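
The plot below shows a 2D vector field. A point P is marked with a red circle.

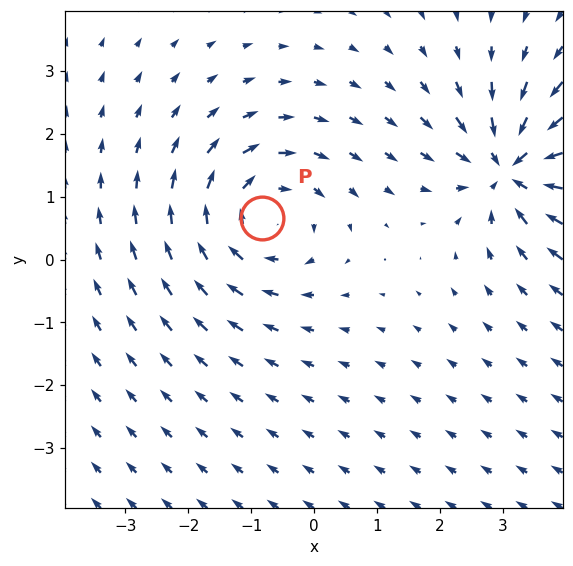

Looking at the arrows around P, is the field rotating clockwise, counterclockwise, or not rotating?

clockwise

Near P at (-0.8, 0.7) the arrows circulate clockwise. The curl (z-component) there is about -3; negative curl means clockwise rotation.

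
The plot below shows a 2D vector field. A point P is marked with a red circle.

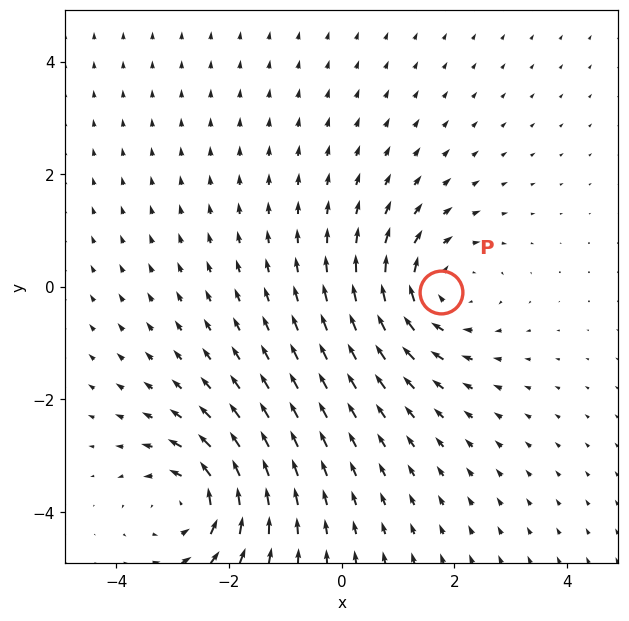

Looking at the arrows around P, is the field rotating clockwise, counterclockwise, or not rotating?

clockwise

Near P at (1.8, -0.1) the arrows circulate clockwise. The curl (z-component) there is about -3; negative curl means clockwise rotation.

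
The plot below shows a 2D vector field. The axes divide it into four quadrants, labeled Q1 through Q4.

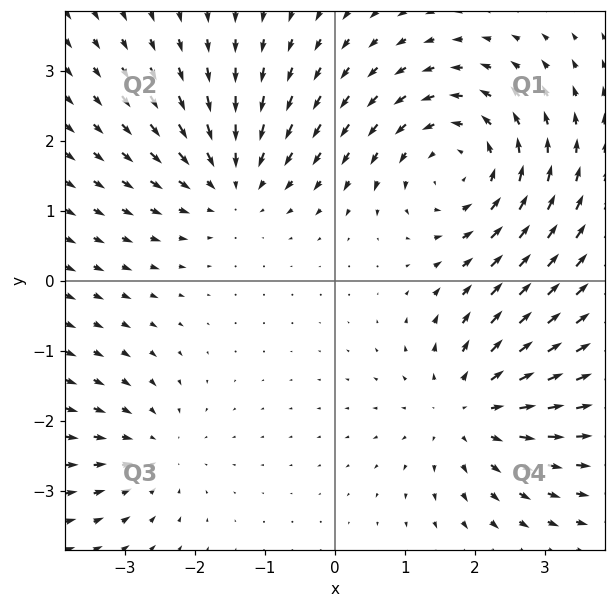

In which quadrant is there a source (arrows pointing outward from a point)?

The source sits at approximately (1.9, -1.8), which lies in quadrant Q4. The divergence there is about +4, positive as expected for a source.

Q4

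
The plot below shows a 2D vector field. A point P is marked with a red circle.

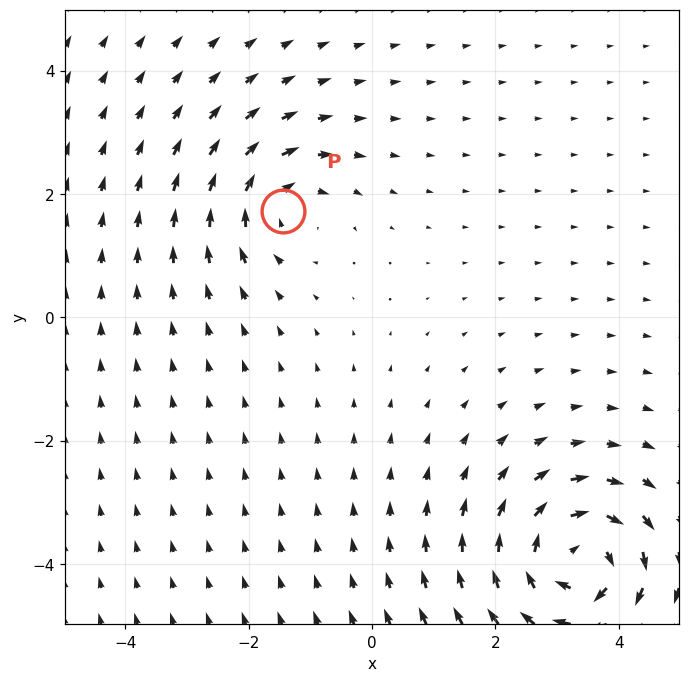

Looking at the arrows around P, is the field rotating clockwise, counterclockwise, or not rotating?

Near P at (-1.4, 1.7) the arrows circulate clockwise. The curl (z-component) there is about -3; negative curl means clockwise rotation.

clockwise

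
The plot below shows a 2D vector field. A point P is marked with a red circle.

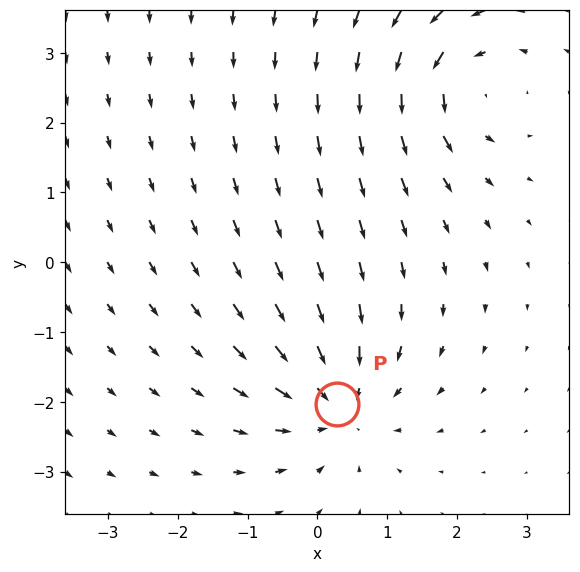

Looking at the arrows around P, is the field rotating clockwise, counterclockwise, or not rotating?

not rotating

Near P at (0.3, -2.0) the arrows show no circulation. The curl there is ≈0.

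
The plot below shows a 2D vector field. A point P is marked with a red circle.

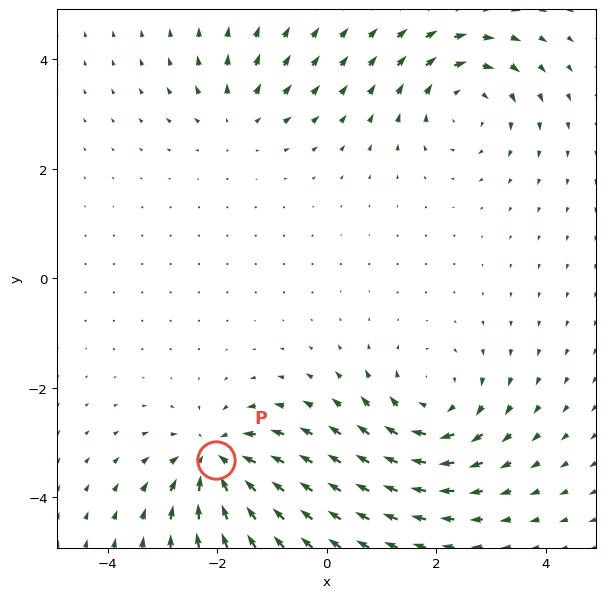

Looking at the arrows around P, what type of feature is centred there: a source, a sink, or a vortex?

sink

At P (-2.0, -3.3) the arrows converge inward. Divergence about -7, curl ≈0 — negative divergence with near-zero curl is a sink.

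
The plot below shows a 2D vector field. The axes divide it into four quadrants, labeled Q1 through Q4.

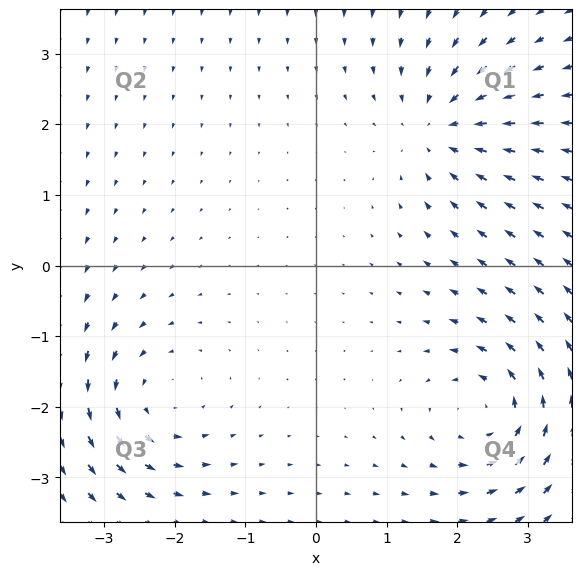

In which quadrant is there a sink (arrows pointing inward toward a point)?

Q1

The sink sits at approximately (1.8, 2.0), which lies in quadrant Q1. The divergence there is about -5, negative as expected for a sink.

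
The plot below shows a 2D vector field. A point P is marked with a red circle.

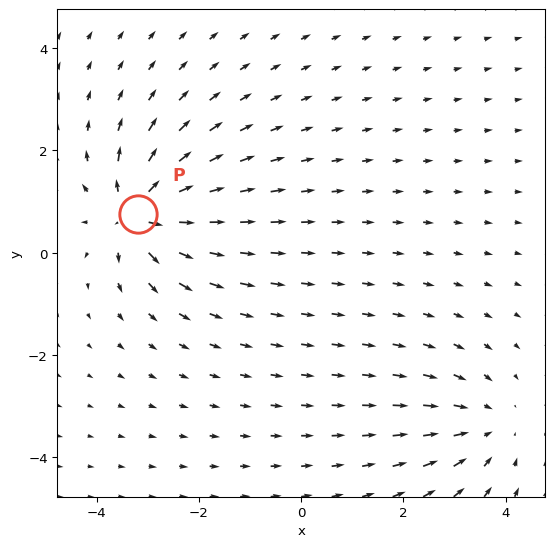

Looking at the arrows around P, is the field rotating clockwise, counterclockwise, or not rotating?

not rotating

Near P at (-3.2, 0.8) the arrows show no circulation. The curl there is ≈0.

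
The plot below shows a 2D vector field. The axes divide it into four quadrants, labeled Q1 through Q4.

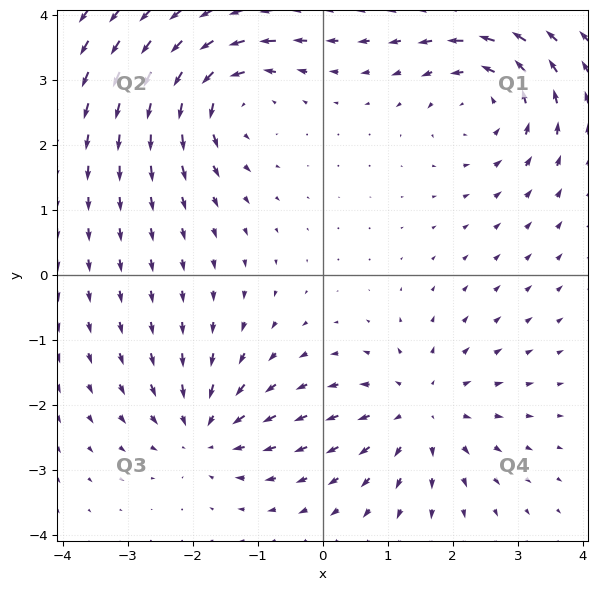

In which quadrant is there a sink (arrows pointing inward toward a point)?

The sink sits at approximately (-1.8, -2.4), which lies in quadrant Q3. The divergence there is about -4, negative as expected for a sink.

Q3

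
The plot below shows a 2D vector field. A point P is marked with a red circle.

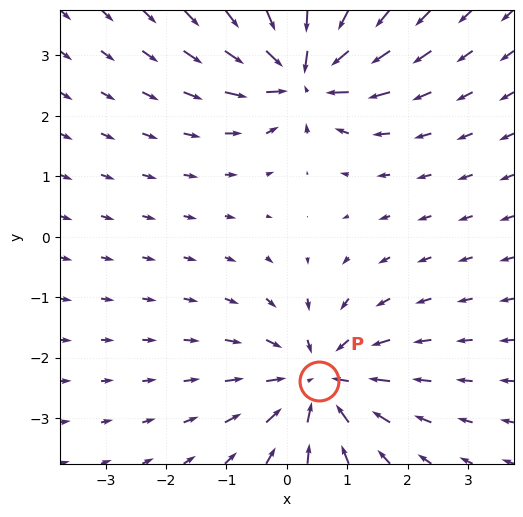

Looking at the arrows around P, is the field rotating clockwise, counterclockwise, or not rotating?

Near P at (0.5, -2.4) the arrows show no circulation. The curl there is ≈0.

not rotating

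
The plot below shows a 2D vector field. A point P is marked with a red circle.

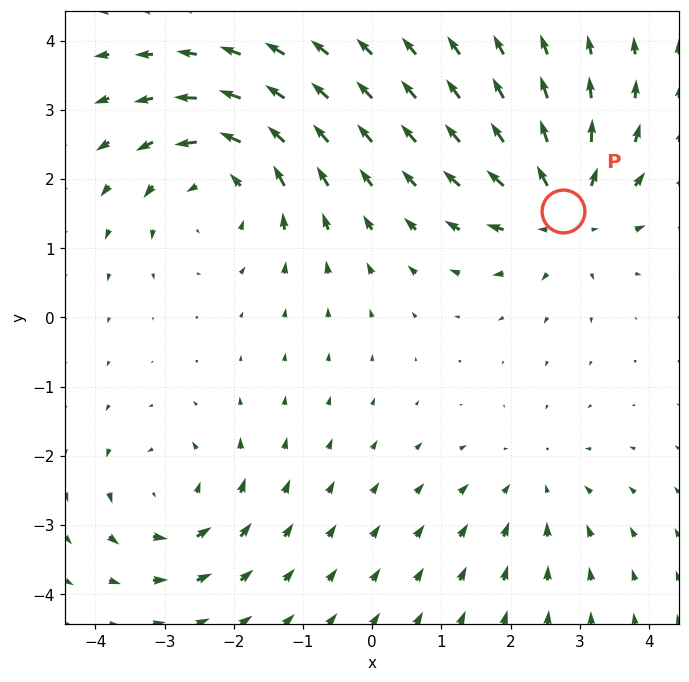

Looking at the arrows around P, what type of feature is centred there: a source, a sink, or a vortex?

source

At P (2.8, 1.5) the arrows spread outward. Divergence about +5, curl ≈0 — positive divergence with near-zero curl is a source.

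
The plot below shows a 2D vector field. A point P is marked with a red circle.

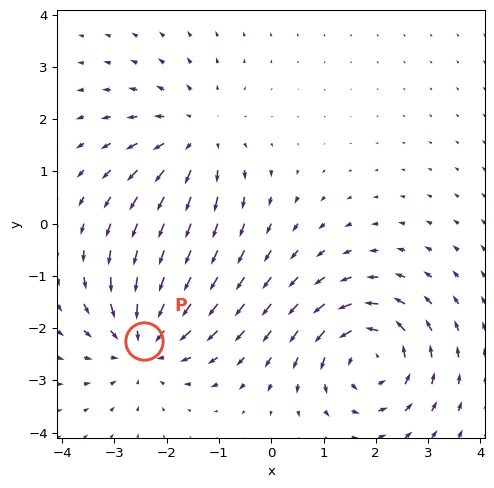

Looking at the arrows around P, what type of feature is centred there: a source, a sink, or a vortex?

sink

At P (-2.4, -2.3) the arrows converge inward. Divergence about -3, curl ≈0 — negative divergence with near-zero curl is a sink.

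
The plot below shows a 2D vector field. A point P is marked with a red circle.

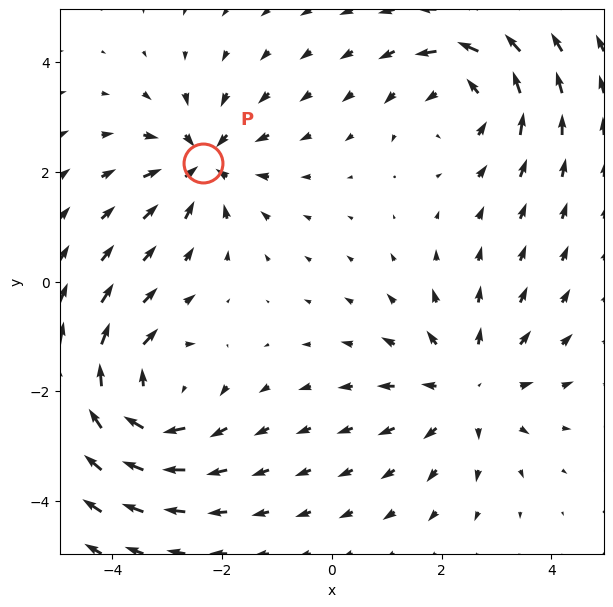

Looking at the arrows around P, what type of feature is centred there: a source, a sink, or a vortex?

At P (-2.4, 2.2) the arrows converge inward. Divergence about -4, curl ≈0 — negative divergence with near-zero curl is a sink.

sink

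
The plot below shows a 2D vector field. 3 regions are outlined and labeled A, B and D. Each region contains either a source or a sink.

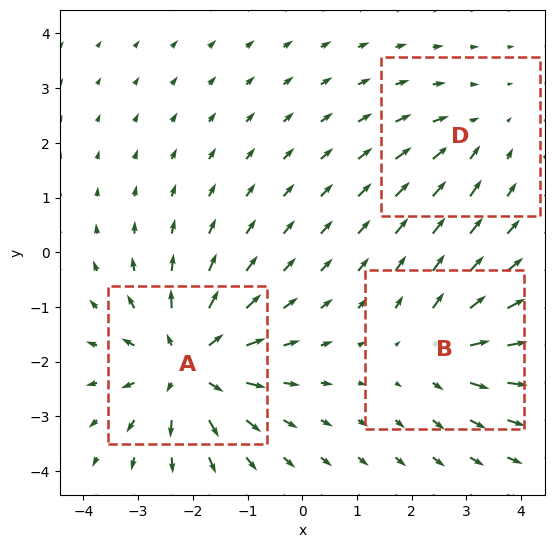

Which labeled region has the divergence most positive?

Divergence at each region's feature centre — A: about +5, B: about +3, D: about -2. Region A is most positive.

A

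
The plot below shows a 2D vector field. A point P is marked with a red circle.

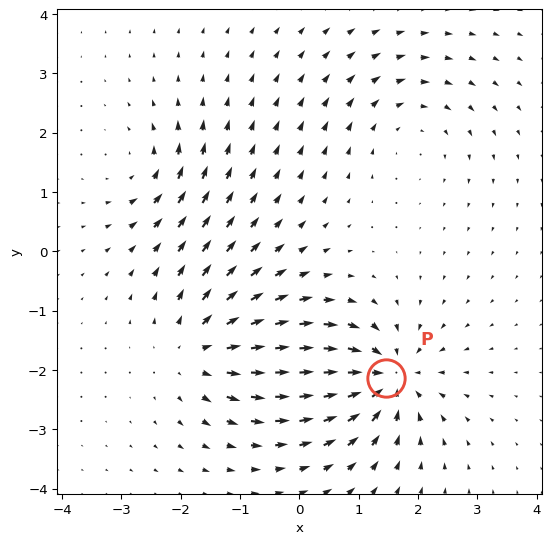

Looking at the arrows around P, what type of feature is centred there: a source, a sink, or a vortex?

At P (1.5, -2.1) the arrows converge inward. Divergence about -7, curl ≈0 — negative divergence with near-zero curl is a sink.

sink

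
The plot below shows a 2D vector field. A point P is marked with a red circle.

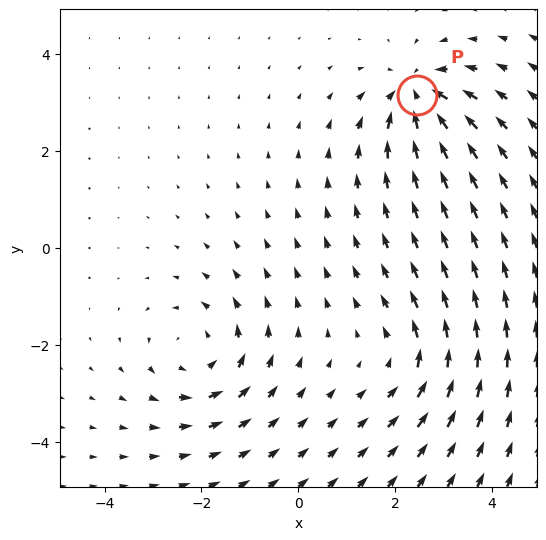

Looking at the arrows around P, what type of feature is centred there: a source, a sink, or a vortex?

At P (2.4, 3.2) the arrows converge inward. Divergence about -6, curl ≈0 — negative divergence with near-zero curl is a sink.

sink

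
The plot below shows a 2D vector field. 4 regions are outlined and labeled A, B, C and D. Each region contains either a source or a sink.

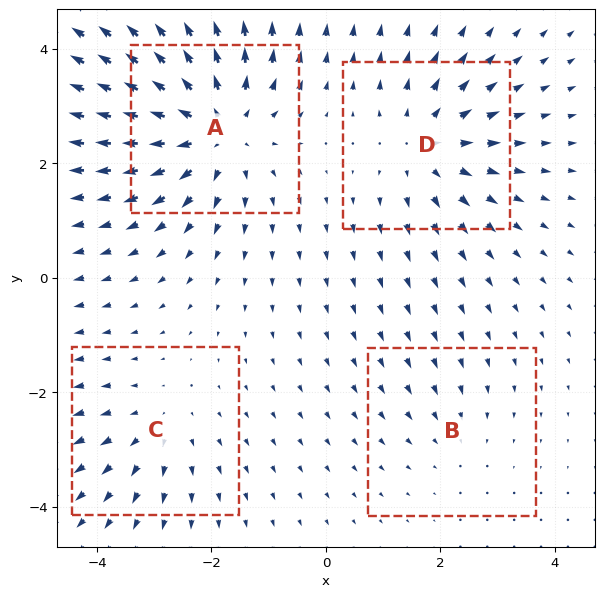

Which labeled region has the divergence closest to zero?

Divergence at each region's feature centre — A: about +6, B: about -2, C: about +3, D: about +4. Region B is closest to zero.

B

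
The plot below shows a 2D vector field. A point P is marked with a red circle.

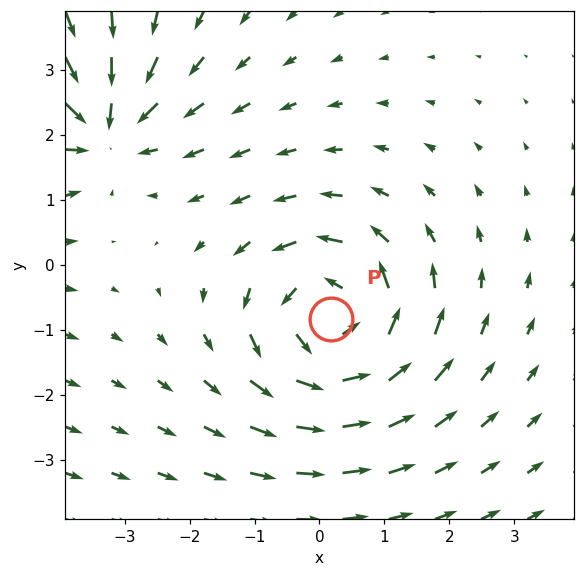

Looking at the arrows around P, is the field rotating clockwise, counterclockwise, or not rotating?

Near P at (0.2, -0.8) the arrows circulate counterclockwise. The curl (z-component) there is about +4; positive curl means counterclockwise rotation.

counterclockwise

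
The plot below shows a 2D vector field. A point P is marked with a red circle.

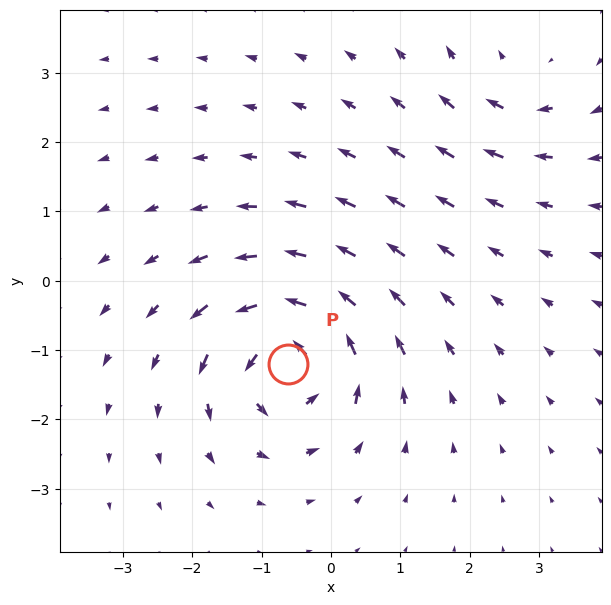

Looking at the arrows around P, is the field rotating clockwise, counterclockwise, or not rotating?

counterclockwise

Near P at (-0.6, -1.2) the arrows circulate counterclockwise. The curl (z-component) there is about +7; positive curl means counterclockwise rotation.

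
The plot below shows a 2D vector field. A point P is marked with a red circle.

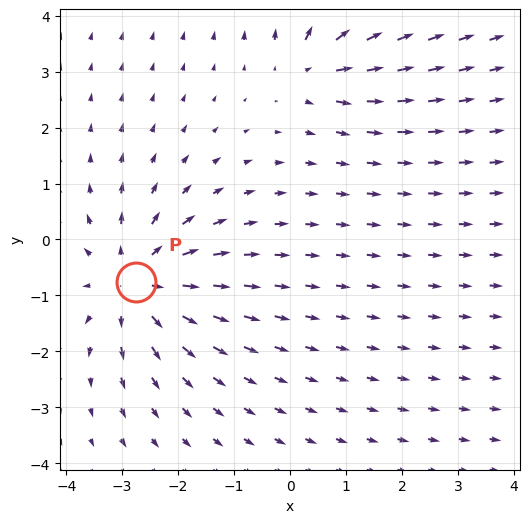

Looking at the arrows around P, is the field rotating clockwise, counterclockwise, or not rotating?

Near P at (-2.8, -0.8) the arrows show no circulation. The curl there is ≈0.

not rotating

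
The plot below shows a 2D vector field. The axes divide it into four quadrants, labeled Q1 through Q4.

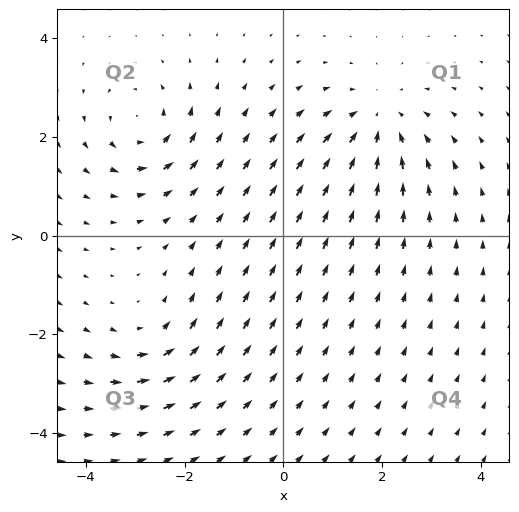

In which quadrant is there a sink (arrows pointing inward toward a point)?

Q1

The sink sits at approximately (1.9, 2.3), which lies in quadrant Q1. The divergence there is about -3, negative as expected for a sink.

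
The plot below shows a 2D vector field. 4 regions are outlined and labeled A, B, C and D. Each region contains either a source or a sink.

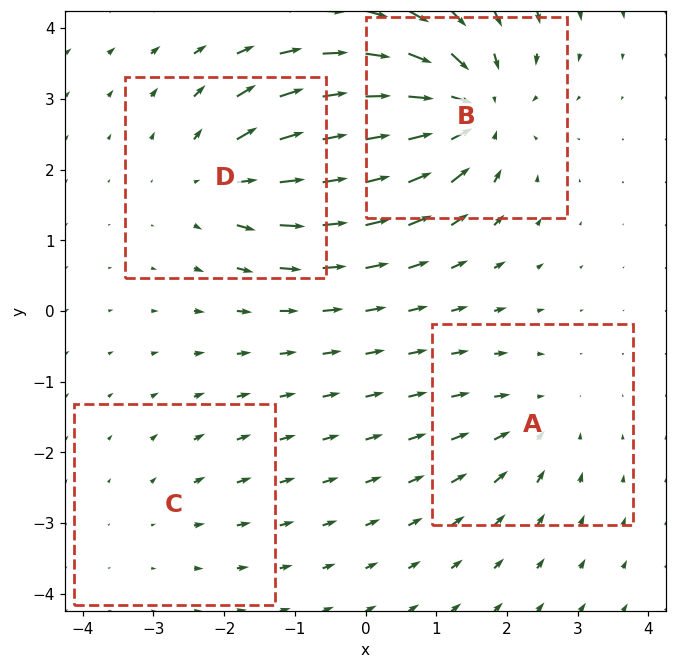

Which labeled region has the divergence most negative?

Divergence at each region's feature centre — A: about -3, B: about -7, C: about +2, D: about +5. Region B is most negative.

B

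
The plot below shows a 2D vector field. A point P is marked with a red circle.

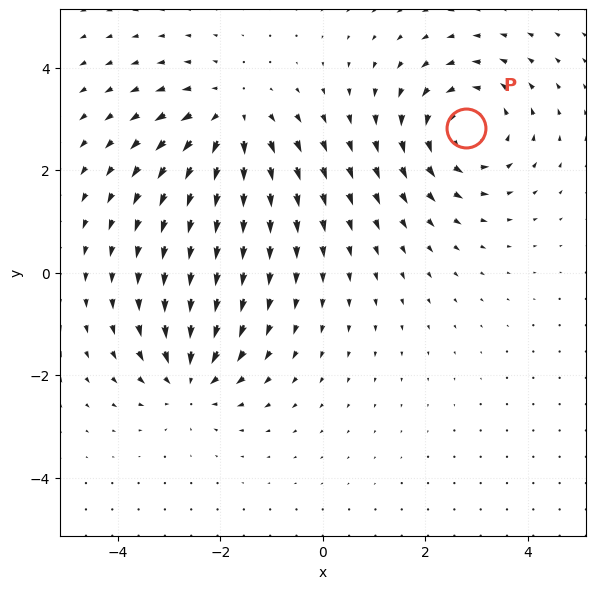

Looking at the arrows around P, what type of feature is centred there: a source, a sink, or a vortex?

At P (2.8, 2.8) the arrows circulate counterclockwise. Divergence ≈0, curl about +5 — near-zero divergence with nonzero curl is a vortex.

vortex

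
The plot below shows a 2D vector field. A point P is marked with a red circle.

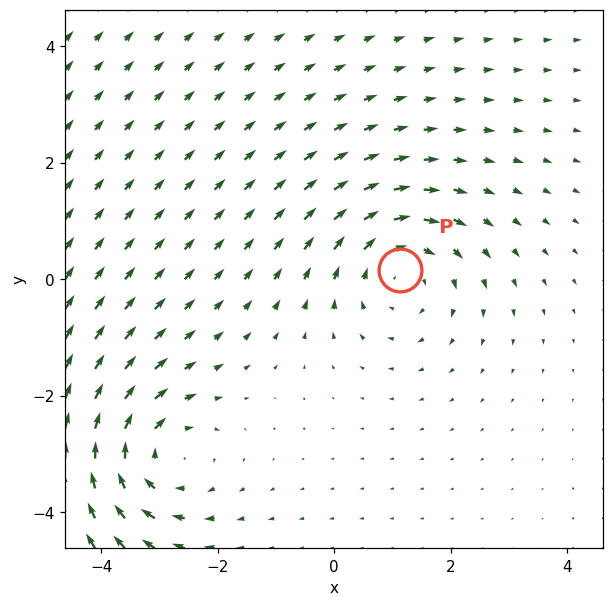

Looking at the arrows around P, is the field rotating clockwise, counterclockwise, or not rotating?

Near P at (1.1, 0.2) the arrows circulate clockwise. The curl (z-component) there is about -3; negative curl means clockwise rotation.

clockwise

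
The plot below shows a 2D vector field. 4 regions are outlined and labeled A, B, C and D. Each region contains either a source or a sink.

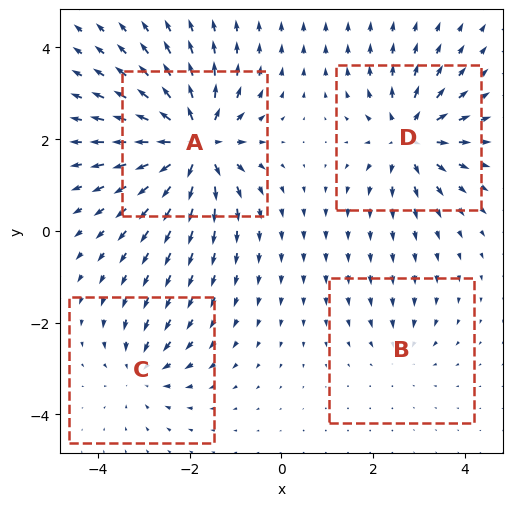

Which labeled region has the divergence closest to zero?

B

Divergence at each region's feature centre — A: about +9, B: about -3, C: about -4, D: about +6. Region B is closest to zero.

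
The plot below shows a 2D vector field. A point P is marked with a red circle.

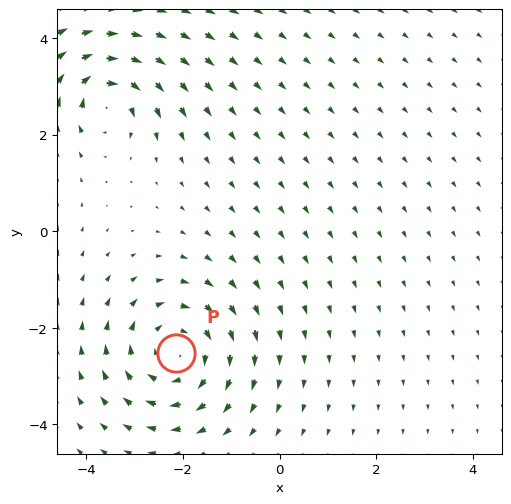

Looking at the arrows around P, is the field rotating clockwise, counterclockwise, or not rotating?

Near P at (-2.2, -2.5) the arrows circulate clockwise. The curl (z-component) there is about -4; negative curl means clockwise rotation.

clockwise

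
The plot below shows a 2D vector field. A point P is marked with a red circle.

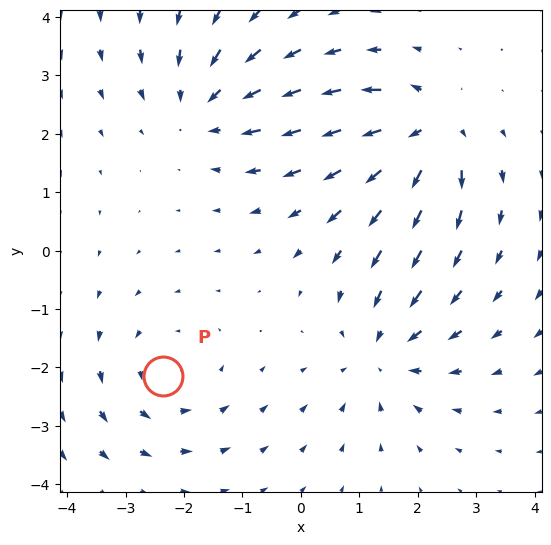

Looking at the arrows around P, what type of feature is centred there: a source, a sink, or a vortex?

vortex

At P (-2.4, -2.2) the arrows circulate counterclockwise. Divergence ≈0, curl about +3 — near-zero divergence with nonzero curl is a vortex.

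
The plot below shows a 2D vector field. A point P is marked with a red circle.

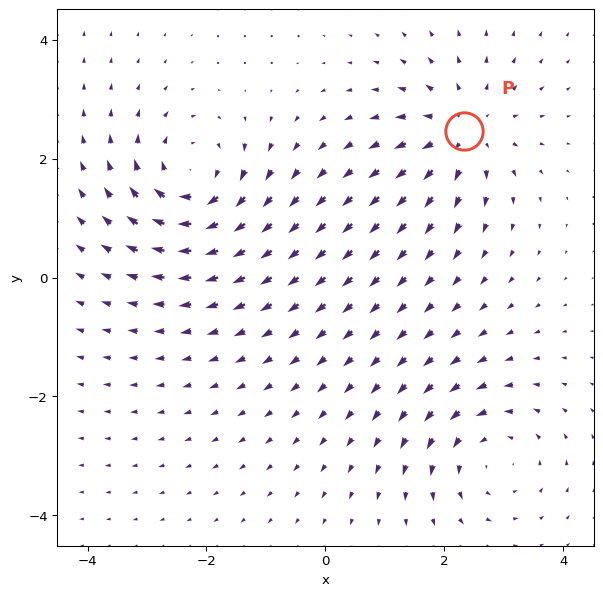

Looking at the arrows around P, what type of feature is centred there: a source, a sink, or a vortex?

source

At P (2.3, 2.5) the arrows spread outward. Divergence about +5, curl ≈0 — positive divergence with near-zero curl is a source.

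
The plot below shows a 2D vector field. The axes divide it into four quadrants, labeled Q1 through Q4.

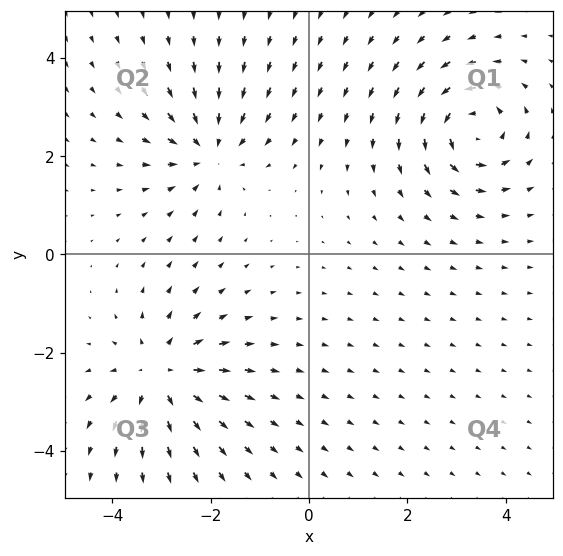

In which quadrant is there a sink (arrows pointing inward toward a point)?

Q2

The sink sits at approximately (-2.0, 2.1), which lies in quadrant Q2. The divergence there is about -3, negative as expected for a sink.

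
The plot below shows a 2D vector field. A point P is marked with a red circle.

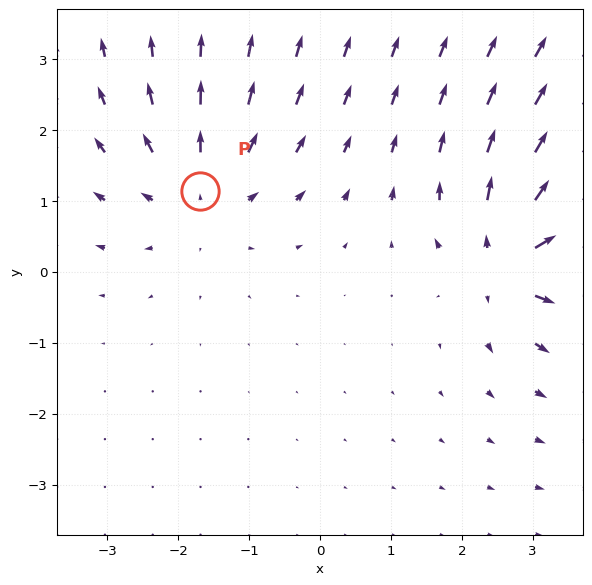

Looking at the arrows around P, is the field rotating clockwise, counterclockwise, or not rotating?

Near P at (-1.7, 1.1) the arrows show no circulation. The curl there is ≈0.

not rotating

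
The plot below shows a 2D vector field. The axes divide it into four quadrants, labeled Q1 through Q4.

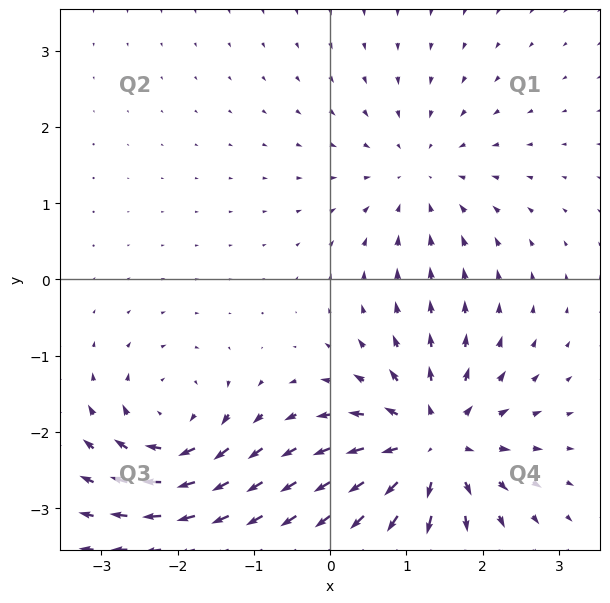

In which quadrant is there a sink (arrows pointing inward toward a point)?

Q1

The sink sits at approximately (1.2, 1.4), which lies in quadrant Q1. The divergence there is about -3, negative as expected for a sink.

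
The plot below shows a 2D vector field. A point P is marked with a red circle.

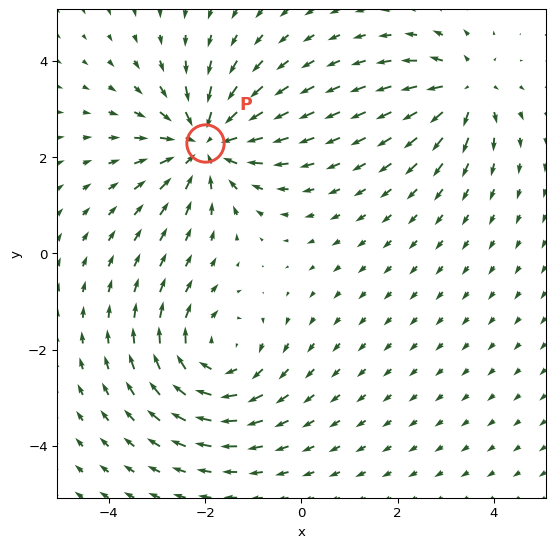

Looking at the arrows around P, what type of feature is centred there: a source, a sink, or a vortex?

sink

At P (-2.0, 2.3) the arrows converge inward. Divergence about -5, curl ≈0 — negative divergence with near-zero curl is a sink.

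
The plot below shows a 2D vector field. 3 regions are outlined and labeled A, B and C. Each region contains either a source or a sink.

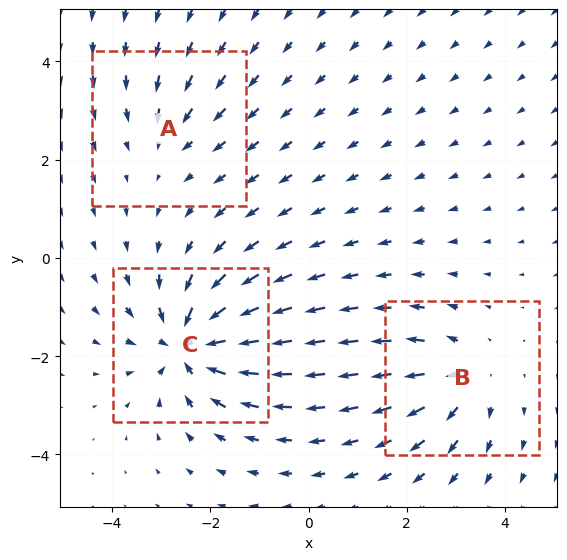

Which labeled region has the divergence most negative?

C

Divergence at each region's feature centre — A: about -2, B: about +3, C: about -6. Region C is most negative.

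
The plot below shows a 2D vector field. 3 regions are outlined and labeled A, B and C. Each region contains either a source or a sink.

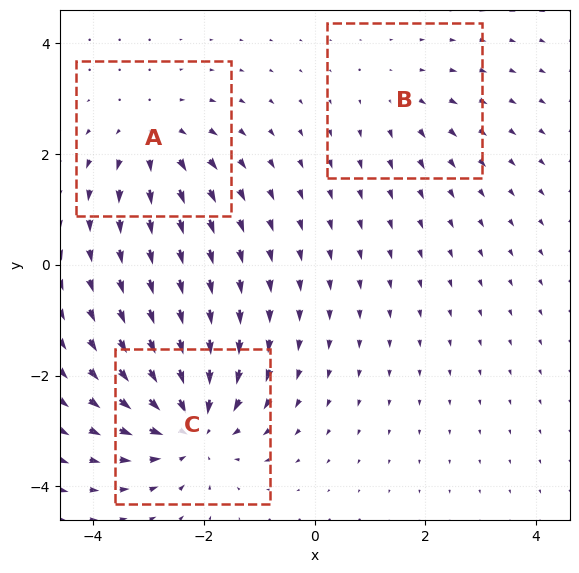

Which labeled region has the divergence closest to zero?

B

Divergence at each region's feature centre — A: about +3, B: about +2, C: about -5. Region B is closest to zero.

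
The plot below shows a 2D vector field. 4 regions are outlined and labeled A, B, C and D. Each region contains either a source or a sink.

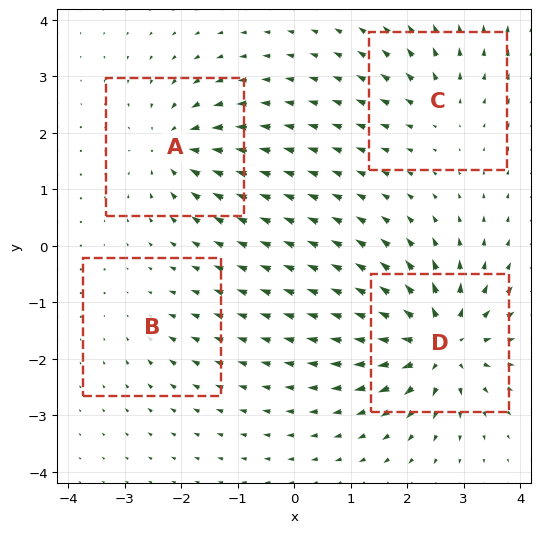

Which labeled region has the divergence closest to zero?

B

Divergence at each region's feature centre — A: about -6, B: about -2, C: about +4, D: about +9. Region B is closest to zero.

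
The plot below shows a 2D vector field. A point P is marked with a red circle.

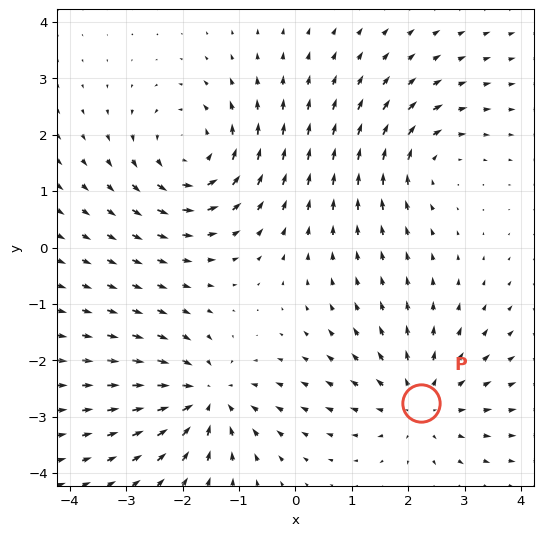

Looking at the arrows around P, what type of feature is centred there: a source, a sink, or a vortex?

source

At P (2.2, -2.8) the arrows spread outward. Divergence about +4, curl ≈0 — positive divergence with near-zero curl is a source.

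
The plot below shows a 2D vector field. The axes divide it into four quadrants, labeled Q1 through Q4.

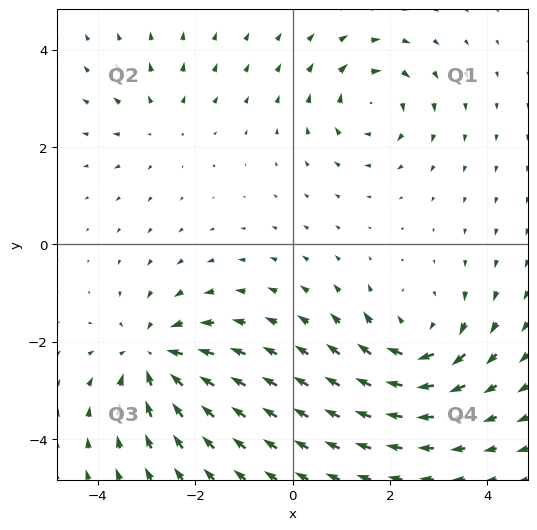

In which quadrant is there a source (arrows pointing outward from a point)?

The source sits at approximately (-2.7, 2.5), which lies in quadrant Q2. The divergence there is about +3, positive as expected for a source.

Q2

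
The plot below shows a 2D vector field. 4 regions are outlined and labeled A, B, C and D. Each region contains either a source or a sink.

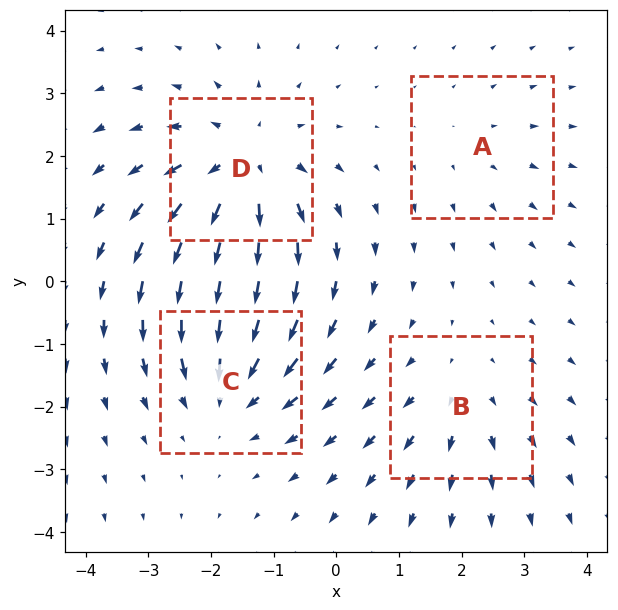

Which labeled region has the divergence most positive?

D

Divergence at each region's feature centre — A: about +2, B: about +3, C: about -5, D: about +6. Region D is most positive.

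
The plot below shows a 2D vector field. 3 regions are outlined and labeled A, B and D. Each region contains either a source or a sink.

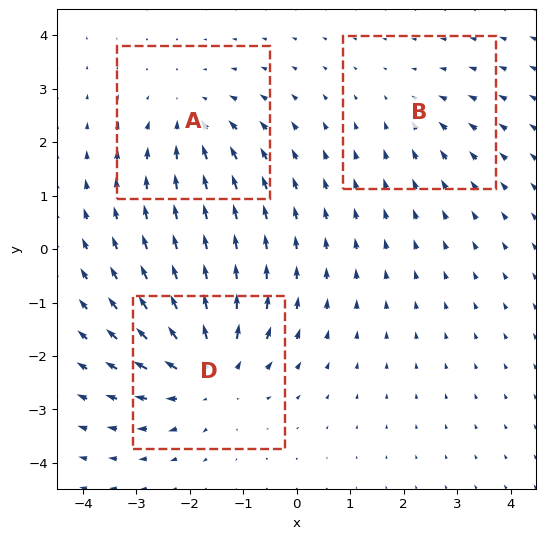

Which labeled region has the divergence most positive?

Divergence at each region's feature centre — A: about -3, B: about -2, D: about +5. Region D is most positive.

D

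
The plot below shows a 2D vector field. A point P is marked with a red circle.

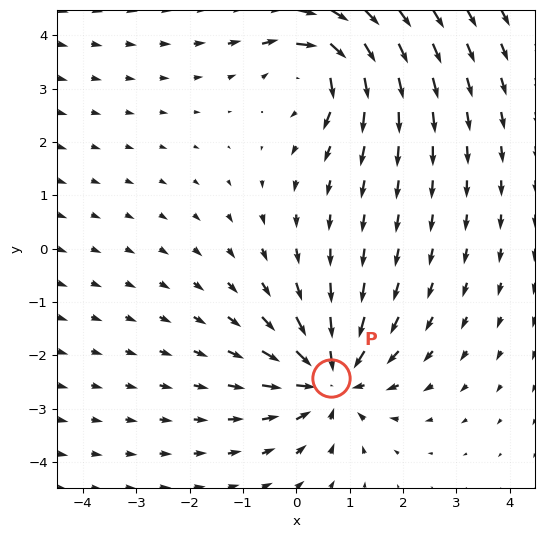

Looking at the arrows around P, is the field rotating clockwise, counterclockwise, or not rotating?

Near P at (0.6, -2.4) the arrows show no circulation. The curl there is ≈0.

not rotating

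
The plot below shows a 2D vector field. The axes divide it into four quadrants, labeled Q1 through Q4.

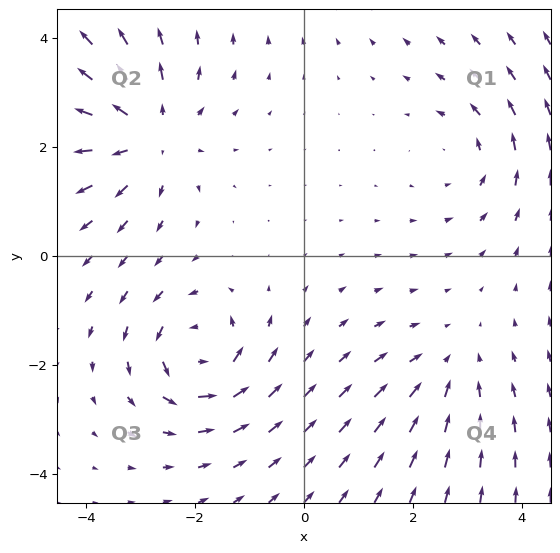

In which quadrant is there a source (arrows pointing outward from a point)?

The source sits at approximately (-2.9, 2.2), which lies in quadrant Q2. The divergence there is about +4, positive as expected for a source.

Q2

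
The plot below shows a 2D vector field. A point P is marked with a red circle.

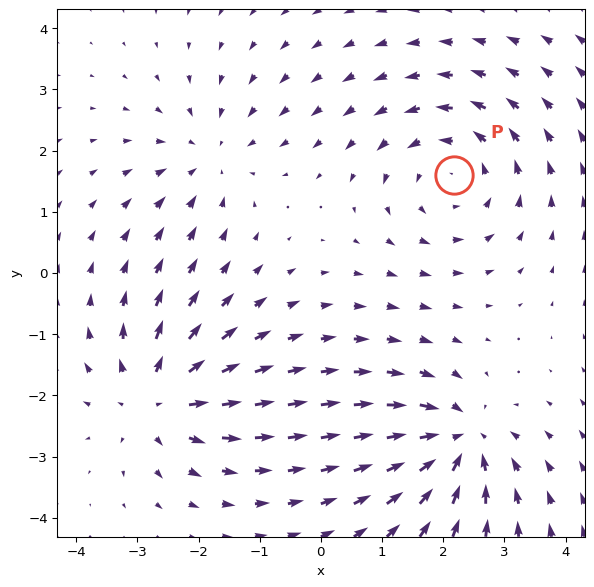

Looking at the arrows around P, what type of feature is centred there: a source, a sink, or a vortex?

vortex

At P (2.2, 1.6) the arrows circulate counterclockwise. Divergence ≈0, curl about +3 — near-zero divergence with nonzero curl is a vortex.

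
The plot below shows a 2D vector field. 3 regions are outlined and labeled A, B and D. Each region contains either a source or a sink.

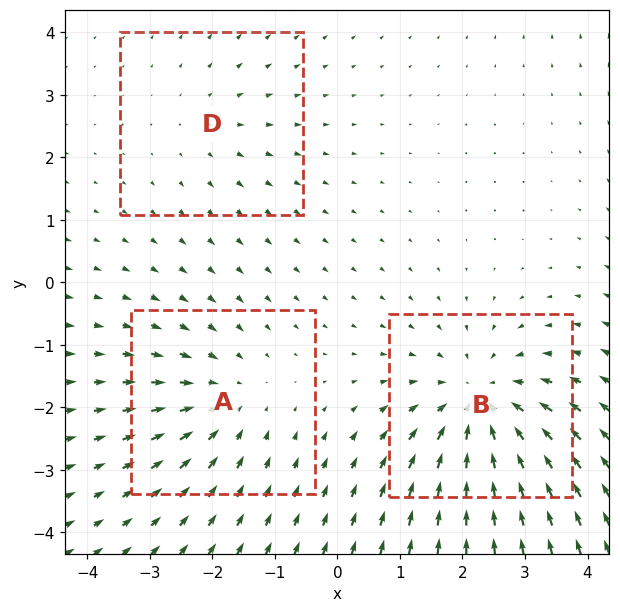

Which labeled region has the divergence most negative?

Divergence at each region's feature centre — A: about -3, B: about -4, D: about +2. Region B is most negative.

B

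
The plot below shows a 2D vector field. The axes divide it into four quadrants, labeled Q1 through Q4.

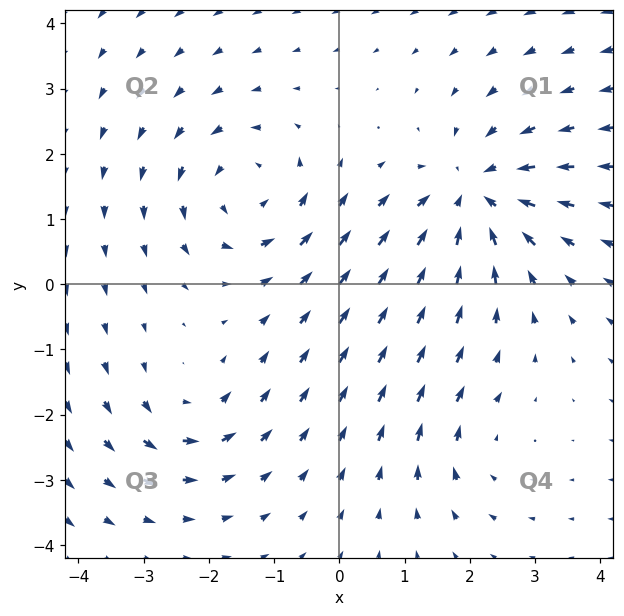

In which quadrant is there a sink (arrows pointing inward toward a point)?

Q1

The sink sits at approximately (2.1, 1.4), which lies in quadrant Q1. The divergence there is about -5, negative as expected for a sink.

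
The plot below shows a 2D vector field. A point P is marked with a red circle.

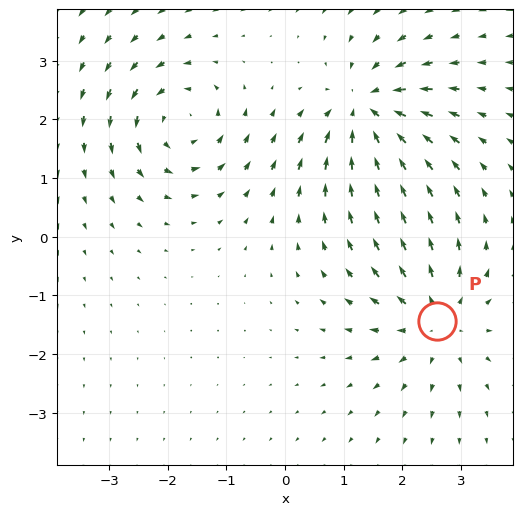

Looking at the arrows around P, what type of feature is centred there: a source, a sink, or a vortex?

source

At P (2.6, -1.4) the arrows spread outward. Divergence about +4, curl ≈0 — positive divergence with near-zero curl is a source.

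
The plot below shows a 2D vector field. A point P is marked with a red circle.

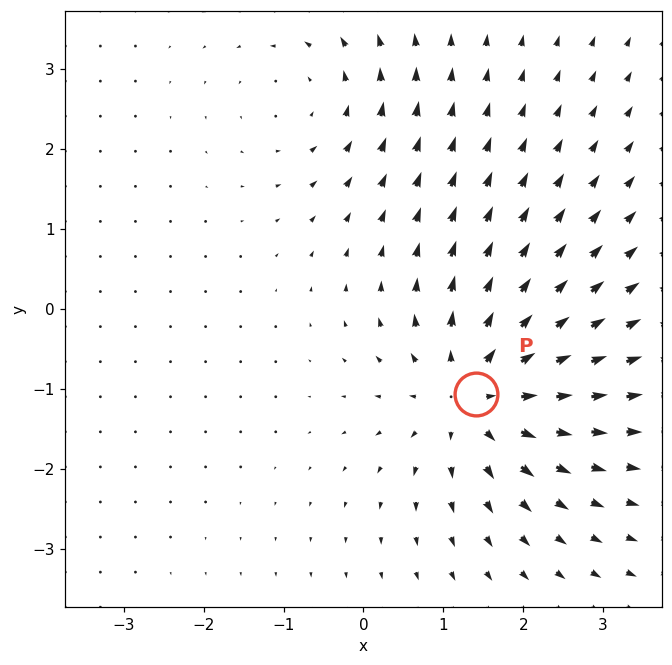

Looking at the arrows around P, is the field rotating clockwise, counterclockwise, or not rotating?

not rotating

Near P at (1.4, -1.1) the arrows show no circulation. The curl there is ≈0.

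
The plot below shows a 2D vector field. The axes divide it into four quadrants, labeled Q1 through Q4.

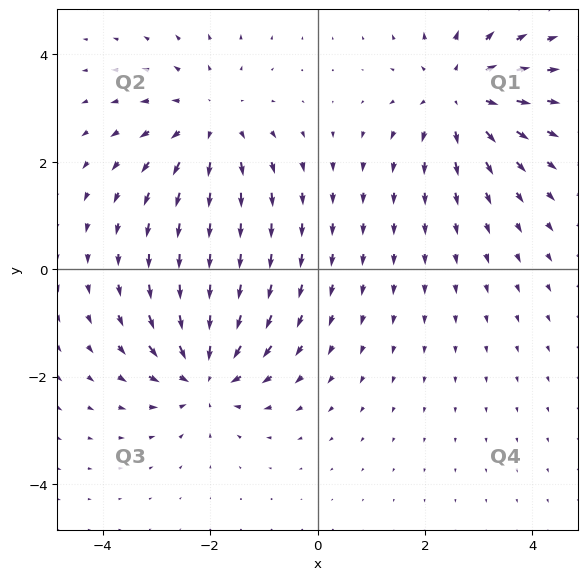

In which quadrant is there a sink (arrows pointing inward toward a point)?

Q3

The sink sits at approximately (-2.1, -1.9), which lies in quadrant Q3. The divergence there is about -5, negative as expected for a sink.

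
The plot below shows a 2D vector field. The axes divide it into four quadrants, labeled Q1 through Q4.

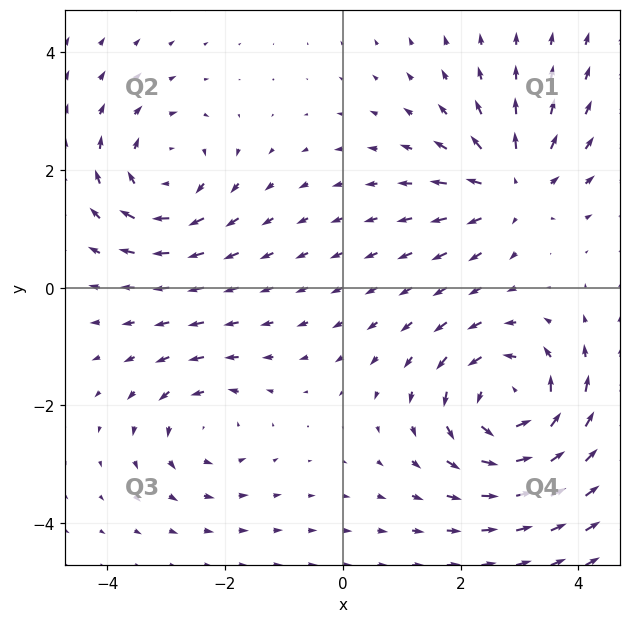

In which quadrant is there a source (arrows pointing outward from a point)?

Q1

The source sits at approximately (2.9, 1.7), which lies in quadrant Q1. The divergence there is about +4, positive as expected for a source.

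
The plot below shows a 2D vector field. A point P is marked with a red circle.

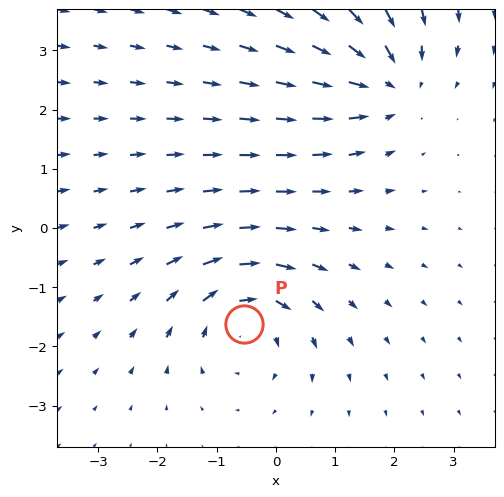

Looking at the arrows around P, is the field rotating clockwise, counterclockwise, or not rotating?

Near P at (-0.5, -1.6) the arrows circulate clockwise. The curl (z-component) there is about -4; negative curl means clockwise rotation.

clockwise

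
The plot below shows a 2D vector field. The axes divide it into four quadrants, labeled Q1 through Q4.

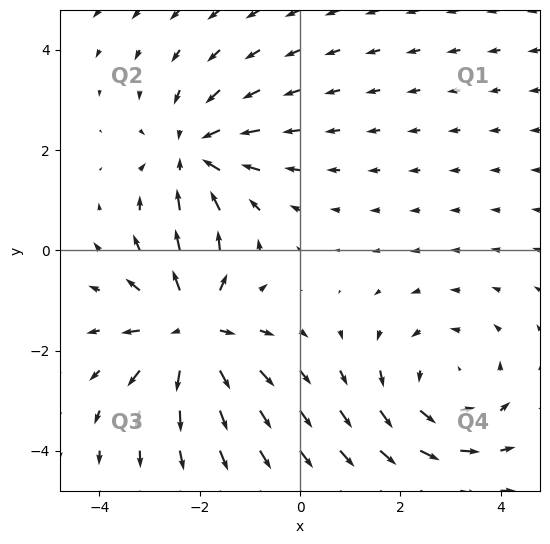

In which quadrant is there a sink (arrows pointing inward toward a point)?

The sink sits at approximately (-2.1, 1.9), which lies in quadrant Q2. The divergence there is about -4, negative as expected for a sink.

Q2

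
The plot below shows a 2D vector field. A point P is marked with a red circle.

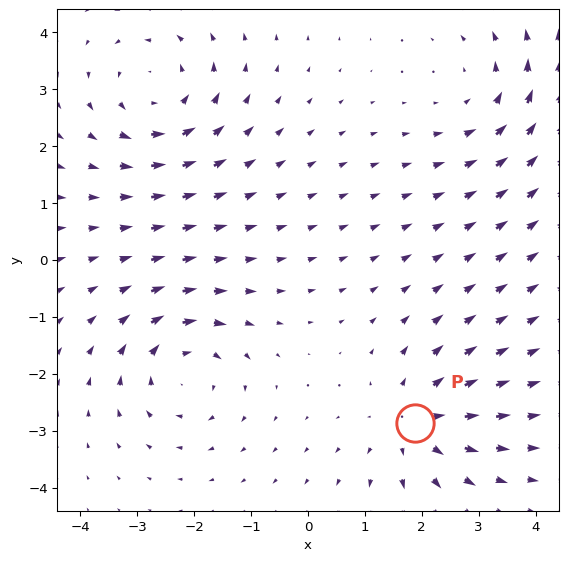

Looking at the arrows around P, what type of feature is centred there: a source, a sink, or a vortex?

At P (1.9, -2.9) the arrows spread outward. Divergence about +5, curl ≈0 — positive divergence with near-zero curl is a source.

source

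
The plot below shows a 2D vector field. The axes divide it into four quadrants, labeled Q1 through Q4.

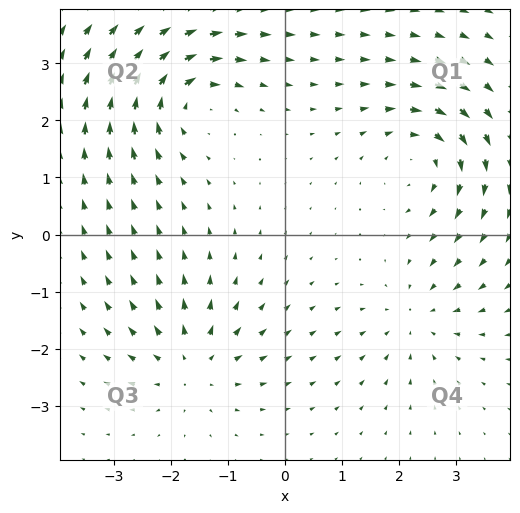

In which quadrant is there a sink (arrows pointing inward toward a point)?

Q4

The sink sits at approximately (2.3, -1.4), which lies in quadrant Q4. The divergence there is about -3, negative as expected for a sink.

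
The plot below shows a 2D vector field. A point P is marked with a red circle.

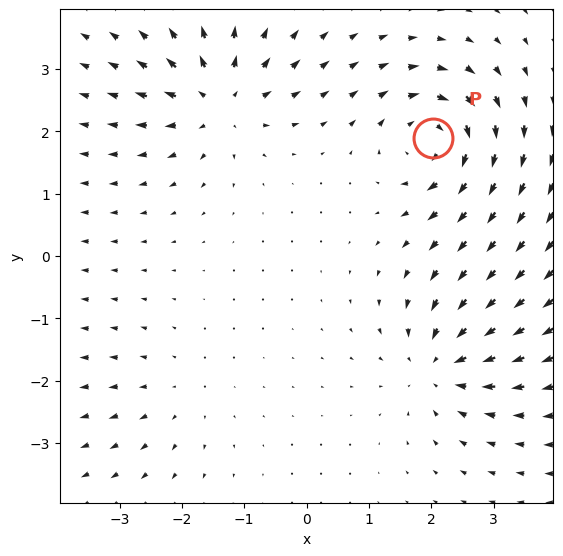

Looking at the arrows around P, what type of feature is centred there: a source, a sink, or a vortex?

At P (2.0, 1.9) the arrows circulate clockwise. Divergence ≈0, curl about -7 — near-zero divergence with nonzero curl is a vortex.

vortex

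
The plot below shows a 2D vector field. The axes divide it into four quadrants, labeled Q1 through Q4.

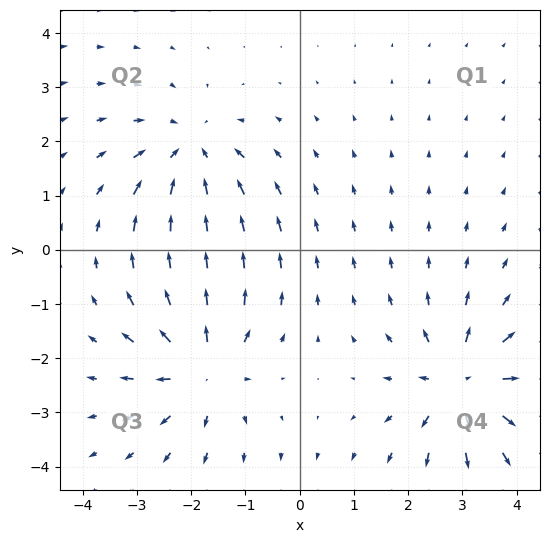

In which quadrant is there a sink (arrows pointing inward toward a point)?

Q2

The sink sits at approximately (-2.0, 1.8), which lies in quadrant Q2. The divergence there is about -3, negative as expected for a sink.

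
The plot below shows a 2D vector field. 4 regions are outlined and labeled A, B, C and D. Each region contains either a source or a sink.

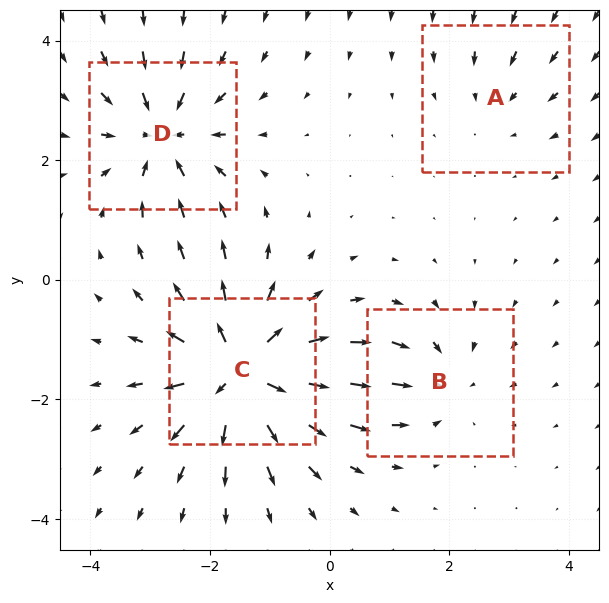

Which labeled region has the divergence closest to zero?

A

Divergence at each region's feature centre — A: about -3, B: about -4, C: about +9, D: about -6. Region A is closest to zero.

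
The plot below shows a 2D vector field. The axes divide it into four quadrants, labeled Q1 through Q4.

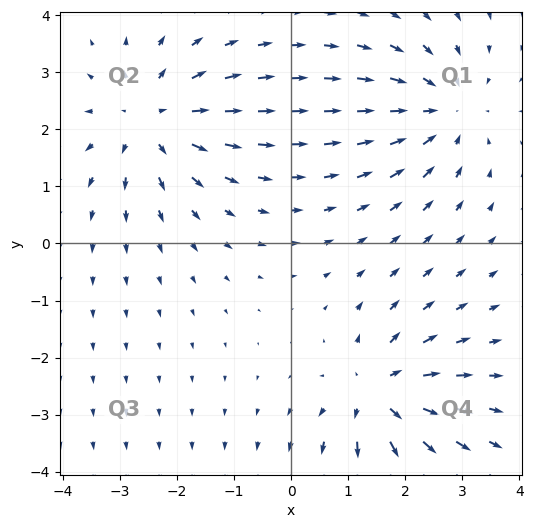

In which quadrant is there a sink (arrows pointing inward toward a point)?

The sink sits at approximately (2.7, 2.3), which lies in quadrant Q1. The divergence there is about -4, negative as expected for a sink.

Q1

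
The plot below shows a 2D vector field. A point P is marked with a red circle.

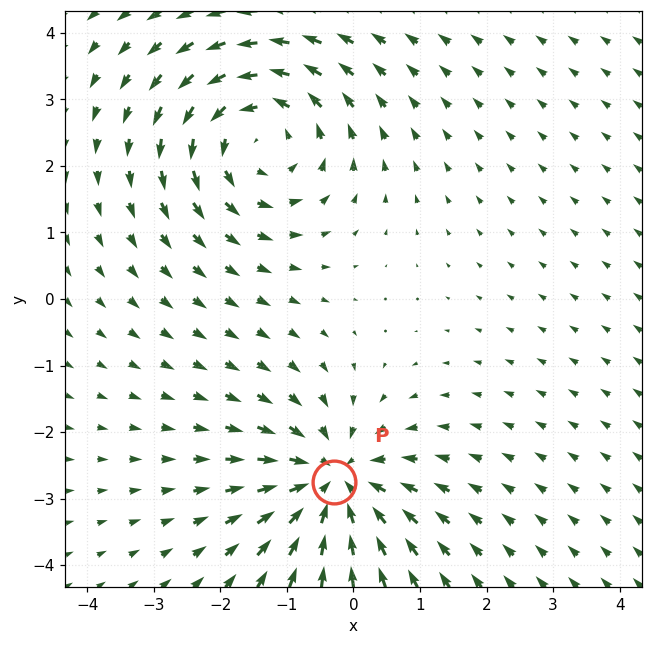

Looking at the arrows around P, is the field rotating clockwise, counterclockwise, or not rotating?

Near P at (-0.3, -2.8) the arrows show no circulation. The curl there is ≈0.

not rotating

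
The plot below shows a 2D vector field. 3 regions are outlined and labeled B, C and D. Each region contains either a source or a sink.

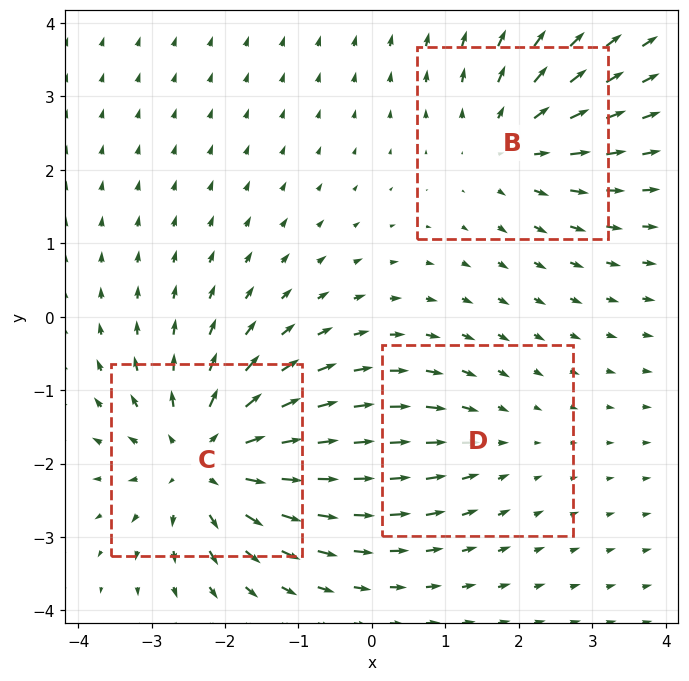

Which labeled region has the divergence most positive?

Divergence at each region's feature centre — B: about +3, C: about +5, D: about -2. Region C is most positive.

C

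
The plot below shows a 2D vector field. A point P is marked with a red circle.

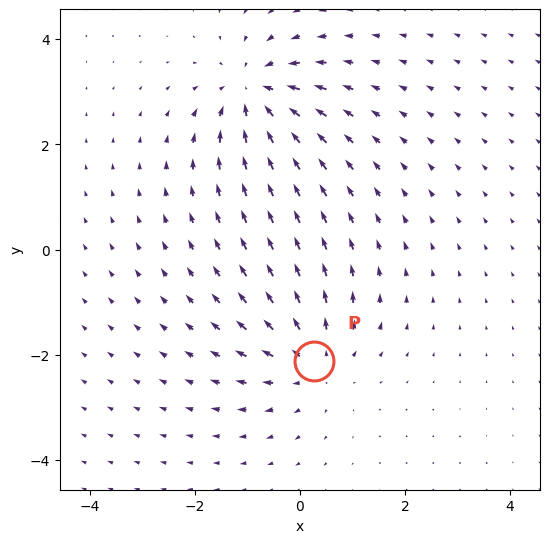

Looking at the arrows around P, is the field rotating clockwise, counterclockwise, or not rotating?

Near P at (0.3, -2.1) the arrows show no circulation. The curl there is ≈0.

not rotating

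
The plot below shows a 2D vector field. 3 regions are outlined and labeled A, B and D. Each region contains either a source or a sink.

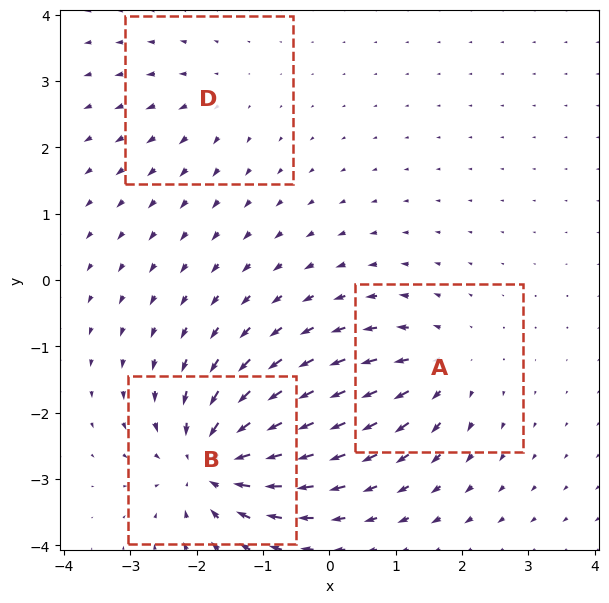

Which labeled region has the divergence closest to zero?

D

Divergence at each region's feature centre — A: about +4, B: about -6, D: about +2. Region D is closest to zero.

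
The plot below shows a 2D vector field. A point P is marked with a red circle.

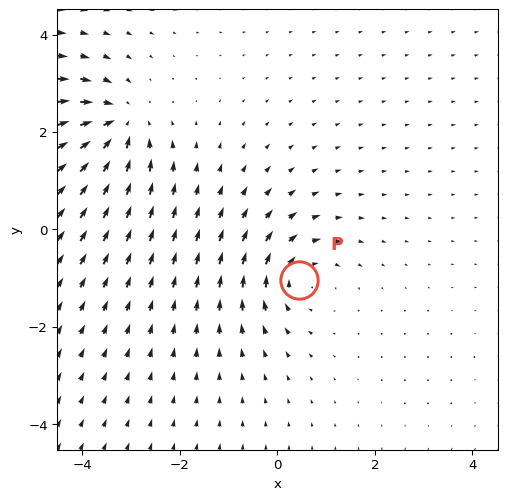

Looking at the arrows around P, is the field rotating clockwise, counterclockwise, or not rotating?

clockwise

Near P at (0.5, -1.0) the arrows circulate clockwise. The curl (z-component) there is about -3; negative curl means clockwise rotation.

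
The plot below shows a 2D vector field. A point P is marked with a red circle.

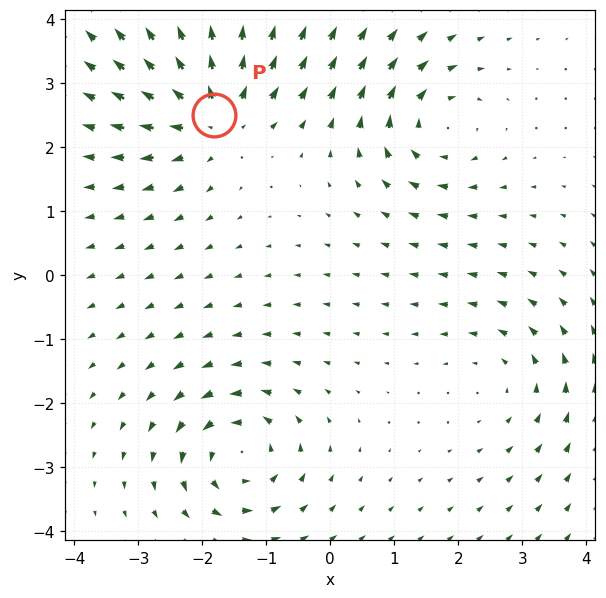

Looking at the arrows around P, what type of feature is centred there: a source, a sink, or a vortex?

At P (-1.8, 2.5) the arrows spread outward. Divergence about +5, curl ≈0 — positive divergence with near-zero curl is a source.

source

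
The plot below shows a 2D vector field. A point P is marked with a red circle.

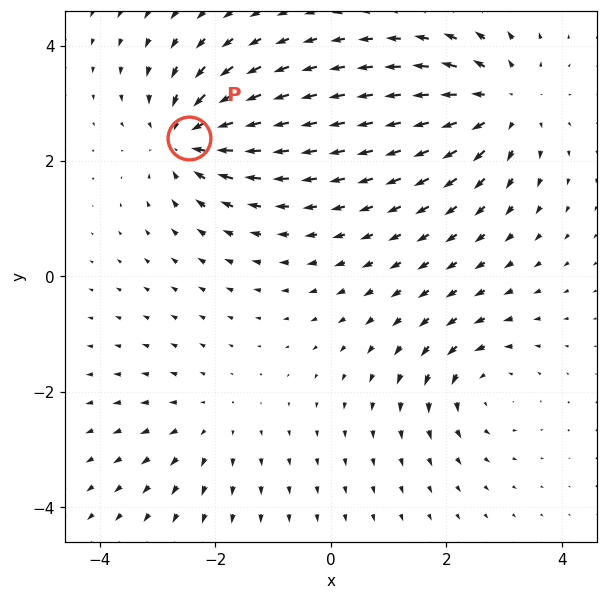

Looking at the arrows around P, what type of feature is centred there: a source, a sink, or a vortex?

At P (-2.5, 2.4) the arrows converge inward. Divergence about -5, curl ≈0 — negative divergence with near-zero curl is a sink.

sink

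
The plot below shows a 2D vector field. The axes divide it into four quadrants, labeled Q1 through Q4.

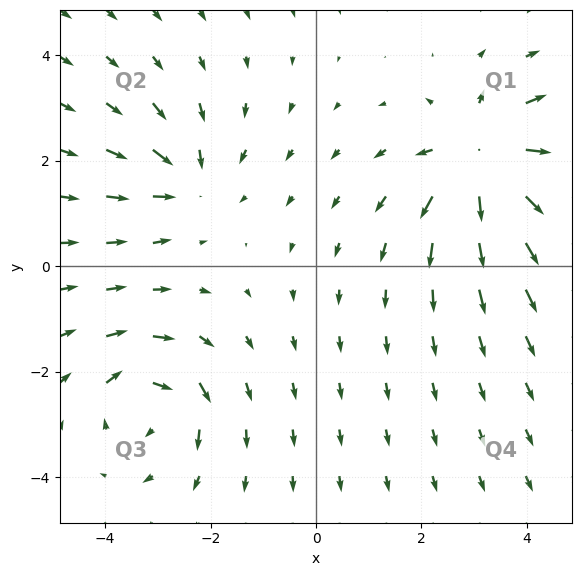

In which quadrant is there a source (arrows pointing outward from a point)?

Q1

The source sits at approximately (3.2, 2.0), which lies in quadrant Q1. The divergence there is about +6, positive as expected for a source.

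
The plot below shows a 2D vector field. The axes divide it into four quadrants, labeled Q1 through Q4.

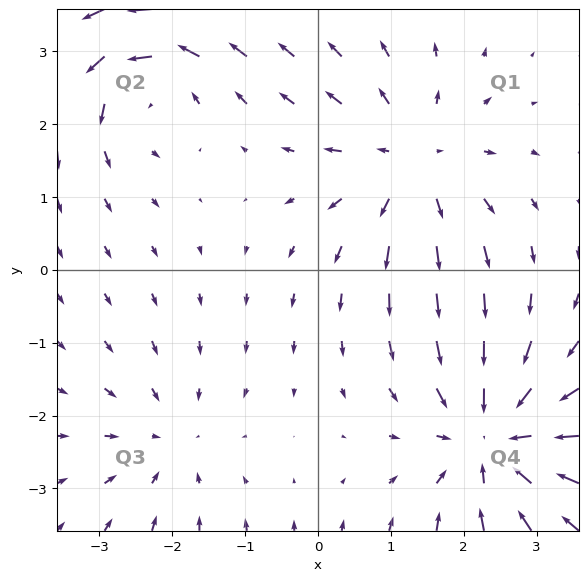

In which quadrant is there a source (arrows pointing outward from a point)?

The source sits at approximately (1.3, 1.5), which lies in quadrant Q1. The divergence there is about +4, positive as expected for a source.

Q1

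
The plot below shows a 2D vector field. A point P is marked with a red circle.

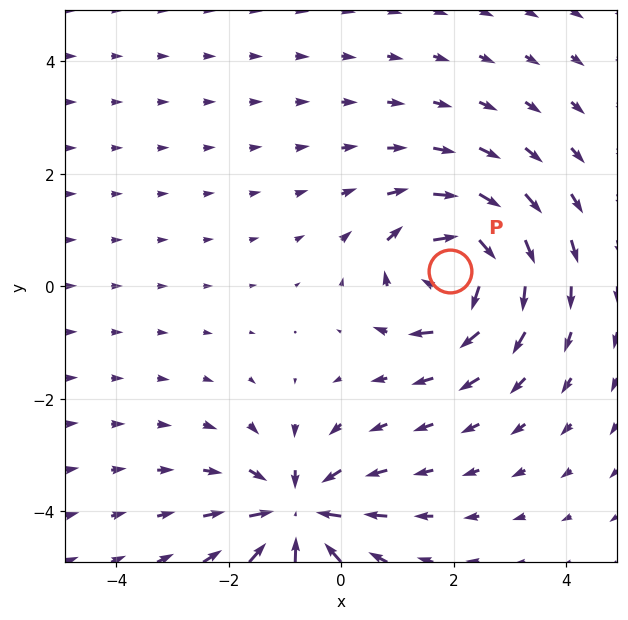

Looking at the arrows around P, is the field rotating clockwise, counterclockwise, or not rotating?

clockwise

Near P at (1.9, 0.3) the arrows circulate clockwise. The curl (z-component) there is about -6; negative curl means clockwise rotation.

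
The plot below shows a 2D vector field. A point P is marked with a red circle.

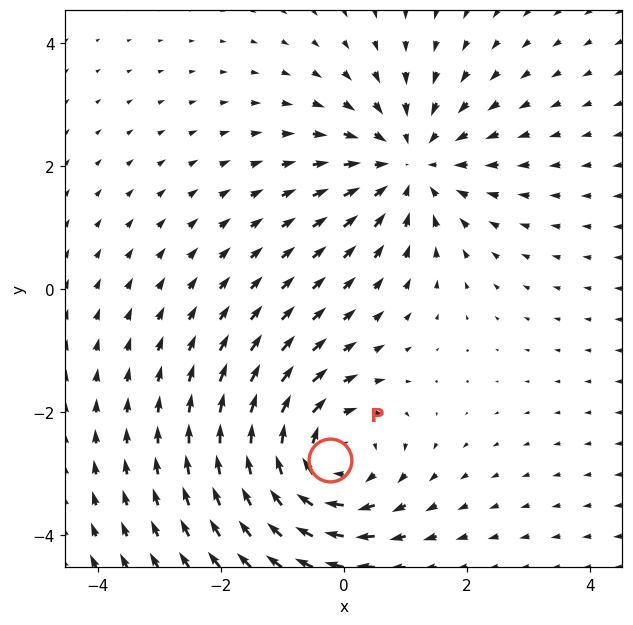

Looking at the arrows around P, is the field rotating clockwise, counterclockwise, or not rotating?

clockwise

Near P at (-0.2, -2.8) the arrows circulate clockwise. The curl (z-component) there is about -4; negative curl means clockwise rotation.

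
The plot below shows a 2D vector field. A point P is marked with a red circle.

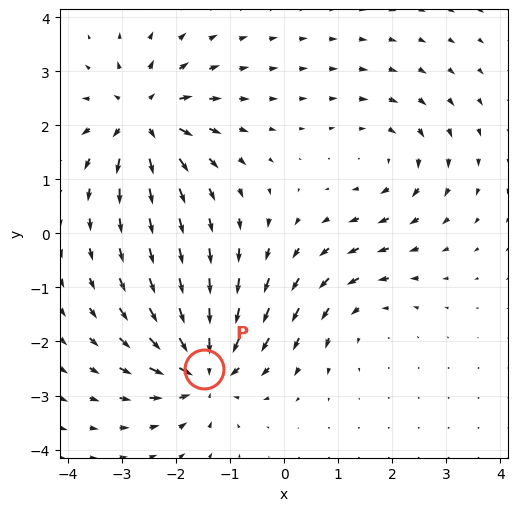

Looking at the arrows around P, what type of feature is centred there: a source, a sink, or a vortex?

sink

At P (-1.5, -2.5) the arrows converge inward. Divergence about -5, curl ≈0 — negative divergence with near-zero curl is a sink.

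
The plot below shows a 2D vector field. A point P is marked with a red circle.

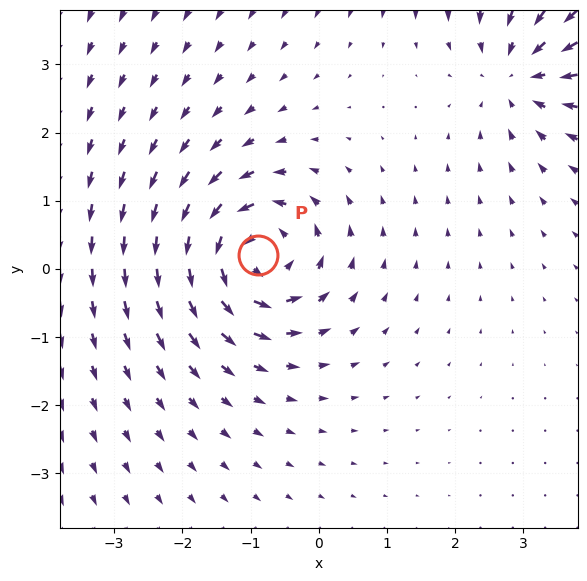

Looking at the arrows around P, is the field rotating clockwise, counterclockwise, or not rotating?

counterclockwise

Near P at (-0.9, 0.2) the arrows circulate counterclockwise. The curl (z-component) there is about +6; positive curl means counterclockwise rotation.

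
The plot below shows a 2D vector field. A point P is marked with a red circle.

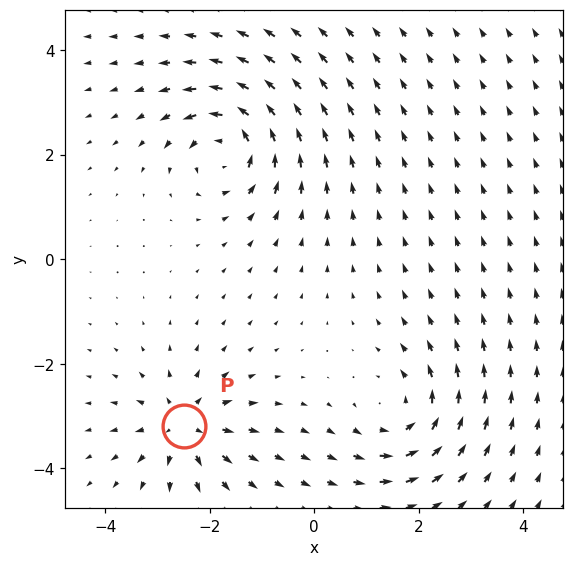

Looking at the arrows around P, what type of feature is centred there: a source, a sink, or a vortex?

source

At P (-2.5, -3.2) the arrows spread outward. Divergence about +6, curl ≈0 — positive divergence with near-zero curl is a source.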